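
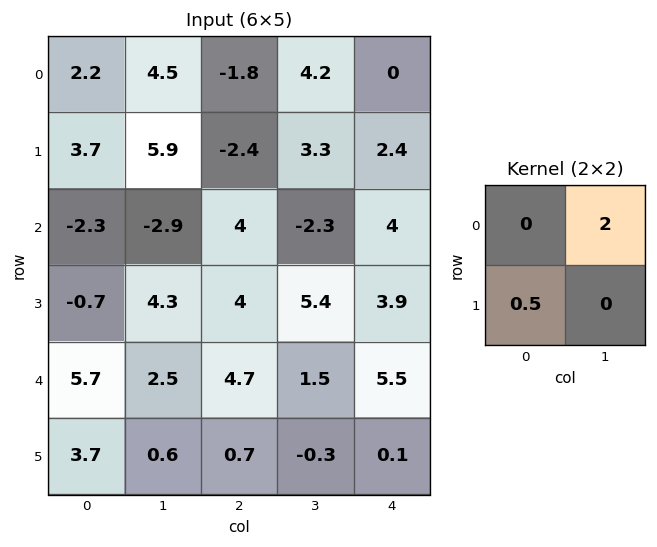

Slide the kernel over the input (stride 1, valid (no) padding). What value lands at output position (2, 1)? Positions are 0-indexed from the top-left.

The receptive field on the input at this output position is [-2.9 4 / 4.3 4]. Elementwise product with the kernel and sum: 4·2 + 4.3·0.5.

10.15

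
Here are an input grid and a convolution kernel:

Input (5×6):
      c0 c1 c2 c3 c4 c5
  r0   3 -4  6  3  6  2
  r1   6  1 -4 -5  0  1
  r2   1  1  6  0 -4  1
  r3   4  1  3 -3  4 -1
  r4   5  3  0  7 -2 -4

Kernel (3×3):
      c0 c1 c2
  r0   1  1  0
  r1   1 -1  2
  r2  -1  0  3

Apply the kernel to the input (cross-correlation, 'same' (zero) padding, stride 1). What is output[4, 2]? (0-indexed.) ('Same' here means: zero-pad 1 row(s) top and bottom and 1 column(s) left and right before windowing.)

The receptive field on the zero-padded input at this output position is [1 3 -3 / 3 0 7 / 0 0 0]. Elementwise product with the kernel and sum: 1·1 + 3·1 + 3·1 + 0·-1 + 7·2 + 0·-1 + 0·3.

21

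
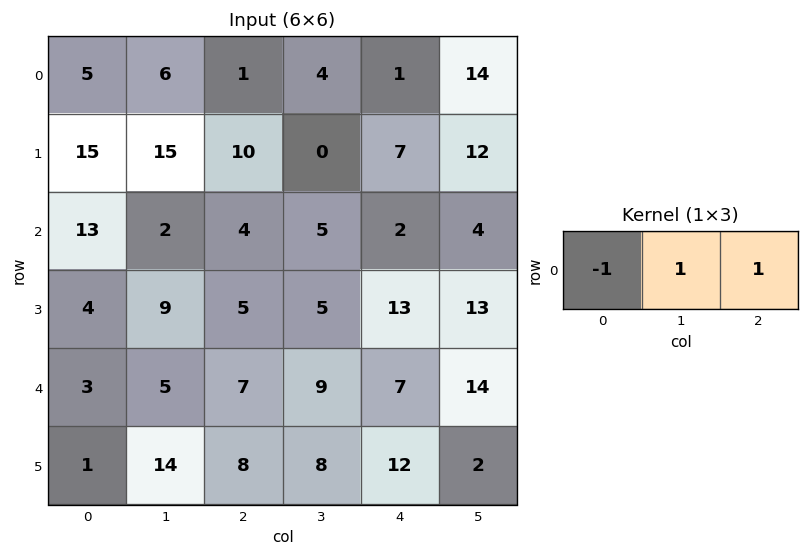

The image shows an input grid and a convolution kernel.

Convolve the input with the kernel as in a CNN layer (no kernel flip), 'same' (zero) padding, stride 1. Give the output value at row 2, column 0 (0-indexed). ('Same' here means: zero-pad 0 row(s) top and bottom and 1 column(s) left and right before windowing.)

15

The receptive field on the zero-padded input at this output position is [0 13 2]. Elementwise product with the kernel and sum: 0·-1 + 13·1 + 2·1.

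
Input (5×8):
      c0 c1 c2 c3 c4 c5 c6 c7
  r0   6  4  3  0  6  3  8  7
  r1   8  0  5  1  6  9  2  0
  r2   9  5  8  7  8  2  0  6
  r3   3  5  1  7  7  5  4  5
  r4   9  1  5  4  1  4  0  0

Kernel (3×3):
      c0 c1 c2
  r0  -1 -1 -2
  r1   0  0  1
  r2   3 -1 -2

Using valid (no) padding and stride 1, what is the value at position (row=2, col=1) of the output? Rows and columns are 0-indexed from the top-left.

The receptive field on the input at this output position is [5 8 7 / 5 1 7 / 1 5 4]. Elementwise product with the kernel and sum: 5·-1 + 8·-1 + 7·-2 + 7·1 + 1·3 + 5·-1 + 4·-2.

-30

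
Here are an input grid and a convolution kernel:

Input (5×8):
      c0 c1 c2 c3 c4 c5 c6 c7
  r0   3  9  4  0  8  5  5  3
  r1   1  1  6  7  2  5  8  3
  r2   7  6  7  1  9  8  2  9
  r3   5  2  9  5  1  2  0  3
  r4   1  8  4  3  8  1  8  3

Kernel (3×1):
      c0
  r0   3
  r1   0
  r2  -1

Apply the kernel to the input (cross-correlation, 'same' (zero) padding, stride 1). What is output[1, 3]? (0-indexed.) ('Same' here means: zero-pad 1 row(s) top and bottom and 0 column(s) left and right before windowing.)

-1

The receptive field on the zero-padded input at this output position is [0 / 7 / 1]. Elementwise product with the kernel and sum: 0·3 + 1·-1.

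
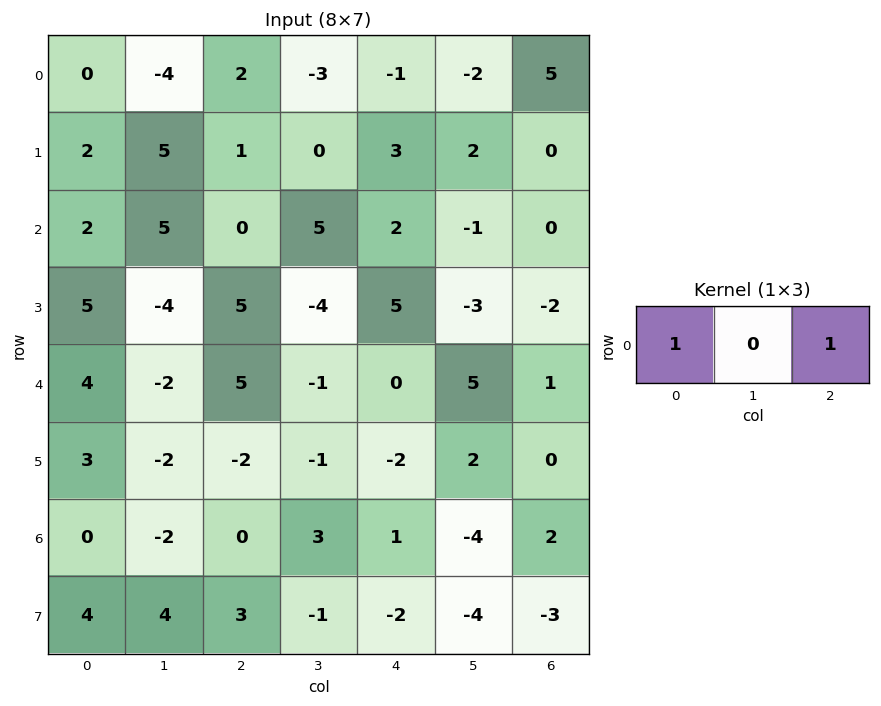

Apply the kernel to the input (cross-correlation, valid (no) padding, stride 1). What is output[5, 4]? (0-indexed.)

The receptive field on the input at this output position is [-2 2 0]. Elementwise product with the kernel and sum: -2·1 + 0·1.

-2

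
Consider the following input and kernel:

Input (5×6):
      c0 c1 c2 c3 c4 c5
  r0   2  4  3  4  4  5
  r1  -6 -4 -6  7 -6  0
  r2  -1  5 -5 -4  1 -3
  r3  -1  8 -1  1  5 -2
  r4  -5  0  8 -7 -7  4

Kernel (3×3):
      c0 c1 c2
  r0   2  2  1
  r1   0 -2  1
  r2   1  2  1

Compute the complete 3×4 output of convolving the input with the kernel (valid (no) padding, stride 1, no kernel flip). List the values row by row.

Output[0,0]: The receptive field on the input at this output position is [2 4 3 / -6 -4 -6 / -1 5 -5]. Elementwise product with the kernel and sum: 2·2 + 4·2 + 3·1 + -4·-2 + -6·1 + -1·1 + 5·2 + -5·1.

21 28 -14 28
-27 0 11 6
-11 8 -27 -38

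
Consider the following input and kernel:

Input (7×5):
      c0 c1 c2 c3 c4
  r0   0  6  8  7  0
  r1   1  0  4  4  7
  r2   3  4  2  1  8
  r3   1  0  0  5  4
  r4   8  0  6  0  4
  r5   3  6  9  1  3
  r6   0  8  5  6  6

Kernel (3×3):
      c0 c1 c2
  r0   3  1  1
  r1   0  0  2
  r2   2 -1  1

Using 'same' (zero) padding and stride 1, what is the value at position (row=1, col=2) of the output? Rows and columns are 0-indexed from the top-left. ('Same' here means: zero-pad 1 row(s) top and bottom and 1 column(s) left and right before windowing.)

48

The receptive field on the zero-padded input at this output position is [6 8 7 / 0 4 4 / 4 2 1]. Elementwise product with the kernel and sum: 6·3 + 8·1 + 7·1 + 4·2 + 4·2 + 2·-1 + 1·1.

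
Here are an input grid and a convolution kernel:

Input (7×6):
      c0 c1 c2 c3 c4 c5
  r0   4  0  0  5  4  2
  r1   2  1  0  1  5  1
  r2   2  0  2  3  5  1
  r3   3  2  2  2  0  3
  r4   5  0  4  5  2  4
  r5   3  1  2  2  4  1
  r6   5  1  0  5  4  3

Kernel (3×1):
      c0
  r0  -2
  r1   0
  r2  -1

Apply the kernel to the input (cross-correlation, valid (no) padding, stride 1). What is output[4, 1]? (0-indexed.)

The receptive field on the input at this output position is [0 / 1 / 1]. Elementwise product with the kernel and sum: 0·-2 + 1·-1.

-1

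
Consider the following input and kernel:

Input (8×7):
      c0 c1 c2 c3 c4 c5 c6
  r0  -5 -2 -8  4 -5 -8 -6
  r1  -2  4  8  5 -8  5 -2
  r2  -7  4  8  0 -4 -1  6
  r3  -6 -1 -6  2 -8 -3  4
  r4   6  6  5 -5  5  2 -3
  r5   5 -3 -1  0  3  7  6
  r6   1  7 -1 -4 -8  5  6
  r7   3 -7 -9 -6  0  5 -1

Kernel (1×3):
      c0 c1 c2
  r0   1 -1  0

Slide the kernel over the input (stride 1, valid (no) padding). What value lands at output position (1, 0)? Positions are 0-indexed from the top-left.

The receptive field on the input at this output position is [-2 4 8]. Elementwise product with the kernel and sum: -2·1 + 4·-1.

-6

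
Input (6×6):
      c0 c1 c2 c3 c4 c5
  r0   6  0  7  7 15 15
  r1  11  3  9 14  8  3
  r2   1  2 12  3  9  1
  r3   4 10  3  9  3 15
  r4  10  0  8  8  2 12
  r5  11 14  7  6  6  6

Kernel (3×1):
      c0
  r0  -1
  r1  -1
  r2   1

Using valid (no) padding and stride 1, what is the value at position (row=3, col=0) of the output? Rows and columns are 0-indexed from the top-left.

-3

The receptive field on the input at this output position is [4 / 10 / 11]. Elementwise product with the kernel and sum: 4·-1 + 10·-1 + 11·1.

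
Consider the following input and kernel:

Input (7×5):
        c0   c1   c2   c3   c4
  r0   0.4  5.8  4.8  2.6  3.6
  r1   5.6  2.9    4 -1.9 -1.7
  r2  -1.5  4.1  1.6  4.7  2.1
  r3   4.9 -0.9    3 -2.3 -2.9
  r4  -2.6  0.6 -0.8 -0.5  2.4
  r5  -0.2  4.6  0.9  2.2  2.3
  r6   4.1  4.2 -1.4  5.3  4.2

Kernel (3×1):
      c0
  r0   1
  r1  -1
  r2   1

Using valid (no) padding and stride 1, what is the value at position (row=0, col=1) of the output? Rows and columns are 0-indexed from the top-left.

The receptive field on the input at this output position is [5.8 / 2.9 / 4.1]. Elementwise product with the kernel and sum: 5.8·1 + 2.9·-1 + 4.1·1.

7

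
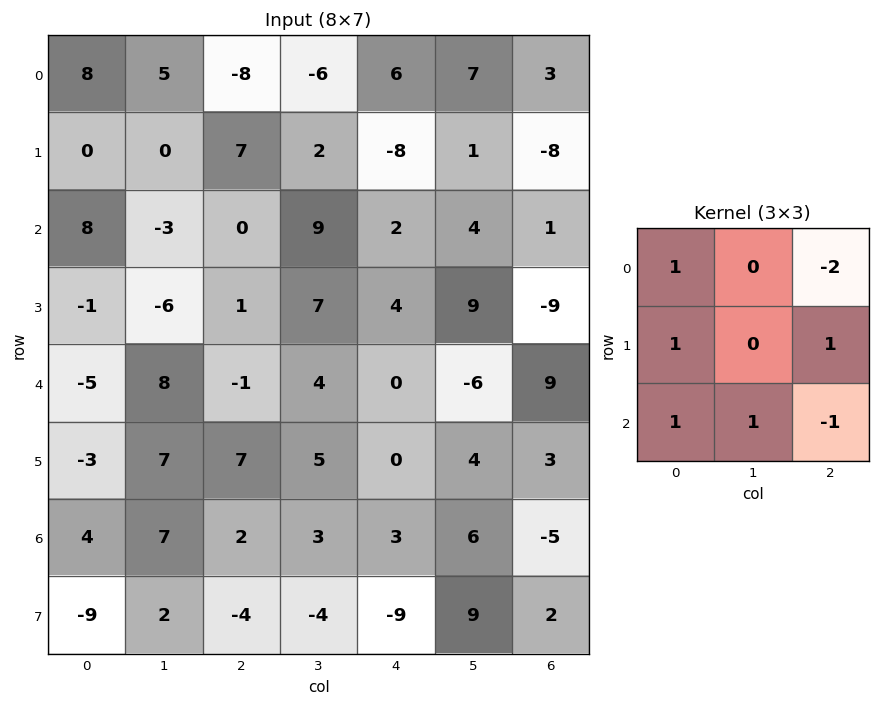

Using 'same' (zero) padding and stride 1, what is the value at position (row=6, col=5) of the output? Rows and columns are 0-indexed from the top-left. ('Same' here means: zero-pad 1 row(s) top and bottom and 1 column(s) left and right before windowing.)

-10

The receptive field on the zero-padded input at this output position is [0 4 3 / 3 6 -5 / -9 9 2]. Elementwise product with the kernel and sum: 0·1 + 3·-2 + 3·1 + -5·1 + -9·1 + 9·1 + 2·-1.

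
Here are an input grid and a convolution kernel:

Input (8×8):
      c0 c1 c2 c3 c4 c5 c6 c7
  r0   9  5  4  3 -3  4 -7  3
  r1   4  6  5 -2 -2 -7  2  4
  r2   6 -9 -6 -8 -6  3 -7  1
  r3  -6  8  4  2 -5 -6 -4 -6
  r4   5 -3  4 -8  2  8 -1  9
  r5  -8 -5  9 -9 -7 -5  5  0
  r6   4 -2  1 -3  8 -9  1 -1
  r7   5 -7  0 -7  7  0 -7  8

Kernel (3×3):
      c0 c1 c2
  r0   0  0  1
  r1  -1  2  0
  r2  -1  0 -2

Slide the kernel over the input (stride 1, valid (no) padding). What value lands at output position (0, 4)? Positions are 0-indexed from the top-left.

1

The receptive field on the input at this output position is [-3 4 -7 / -2 -7 2 / -6 3 -7]. Elementwise product with the kernel and sum: -7·1 + -2·-1 + -7·2 + -6·-1 + -7·-2.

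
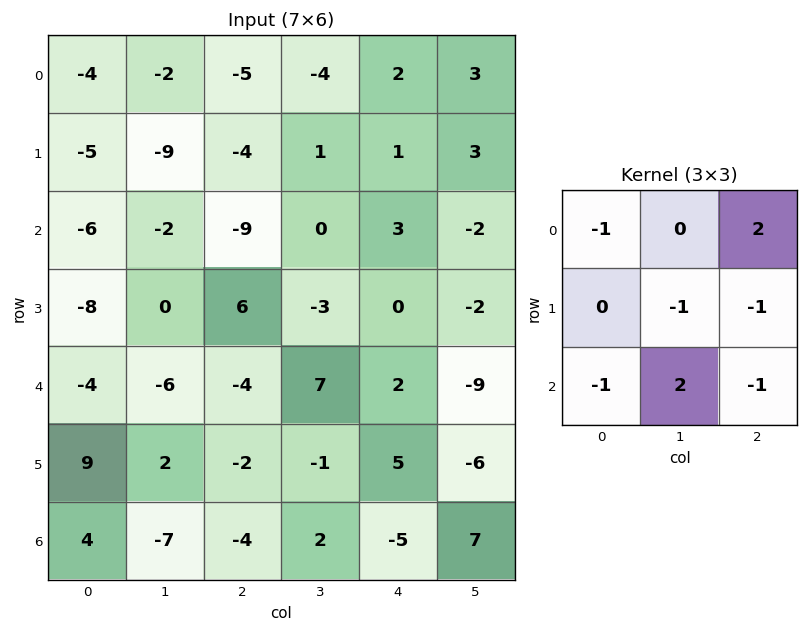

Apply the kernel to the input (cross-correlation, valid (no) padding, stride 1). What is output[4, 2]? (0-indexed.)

17

The receptive field on the input at this output position is [-4 7 2 / -2 -1 5 / -4 2 -5]. Elementwise product with the kernel and sum: -4·-1 + 2·2 + -1·-1 + 5·-1 + -4·-1 + 2·2 + -5·-1.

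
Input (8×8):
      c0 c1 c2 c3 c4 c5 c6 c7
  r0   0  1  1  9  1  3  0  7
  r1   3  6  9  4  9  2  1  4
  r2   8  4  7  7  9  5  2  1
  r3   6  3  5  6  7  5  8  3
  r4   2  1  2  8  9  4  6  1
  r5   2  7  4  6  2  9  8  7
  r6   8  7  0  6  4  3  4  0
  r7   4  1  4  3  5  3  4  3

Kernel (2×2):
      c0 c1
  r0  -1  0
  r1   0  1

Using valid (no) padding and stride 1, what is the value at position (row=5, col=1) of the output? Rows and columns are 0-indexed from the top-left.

The receptive field on the input at this output position is [7 4 / 7 0]. Elementwise product with the kernel and sum: 7·-1 + 0·1.

-7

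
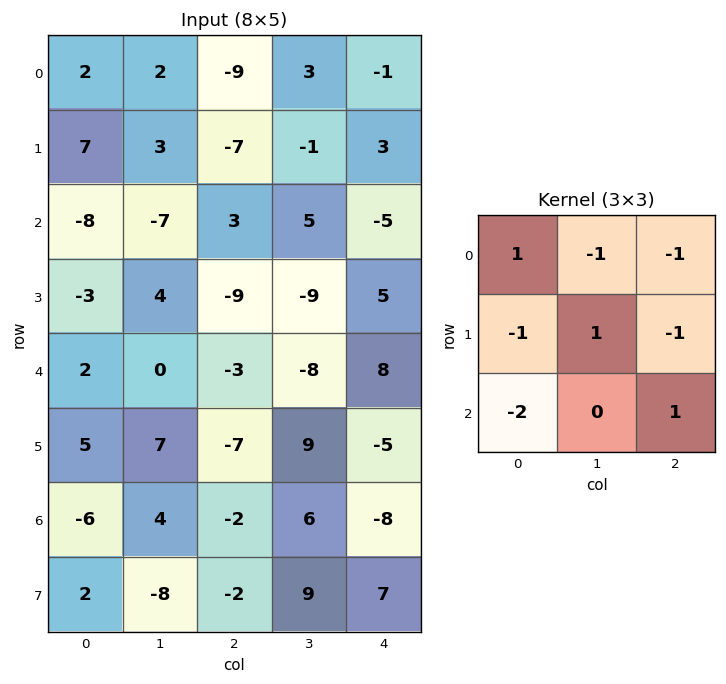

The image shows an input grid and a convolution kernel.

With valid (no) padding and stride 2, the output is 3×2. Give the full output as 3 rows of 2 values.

Output[0,0]: The receptive field on the input at this output position is [2 2 -9 / 7 3 -7 / -8 -7 3]. Elementwise product with the kernel and sum: 2·1 + 2·-1 + -9·-1 + 7·-1 + 3·1 + -7·-1 + -8·-2 + 3·1.

31 -19
5 12
24 14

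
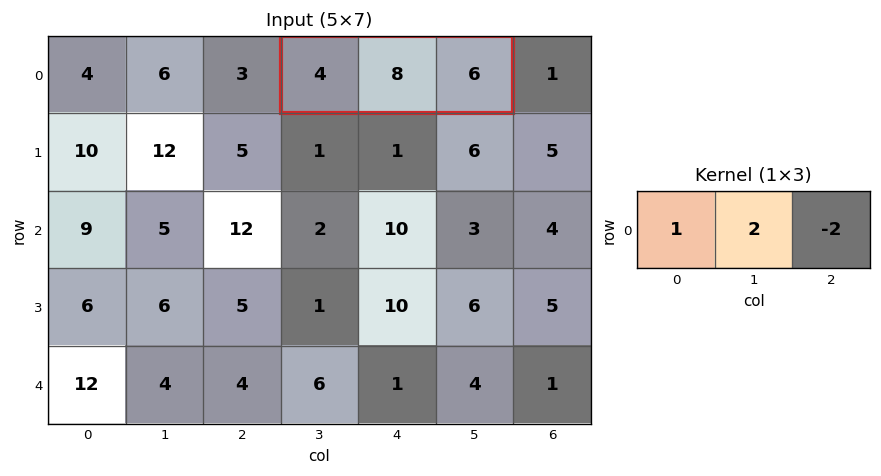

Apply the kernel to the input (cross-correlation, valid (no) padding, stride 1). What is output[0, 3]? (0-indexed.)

8

The receptive field on the input at this output position is [4 8 6]. Elementwise product with the kernel and sum: 4·1 + 8·2 + 6·-2.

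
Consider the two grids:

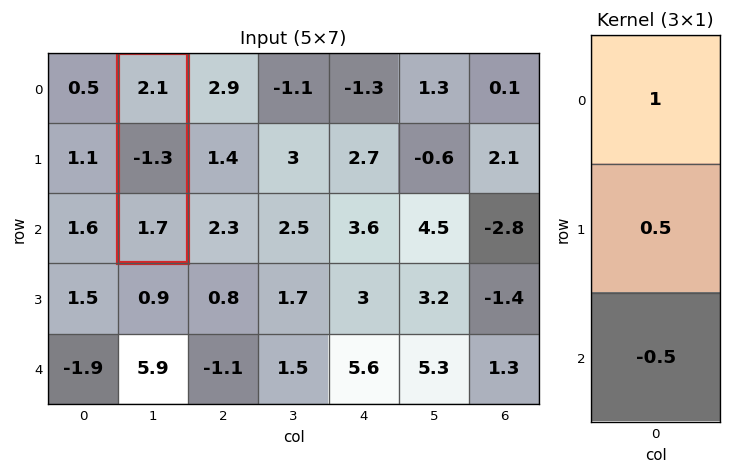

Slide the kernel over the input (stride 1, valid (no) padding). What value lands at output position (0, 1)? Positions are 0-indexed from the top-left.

0.6

The receptive field on the input at this output position is [2.1 / -1.3 / 1.7]. Elementwise product with the kernel and sum: 2.1·1 + -1.3·0.5 + 1.7·-0.5.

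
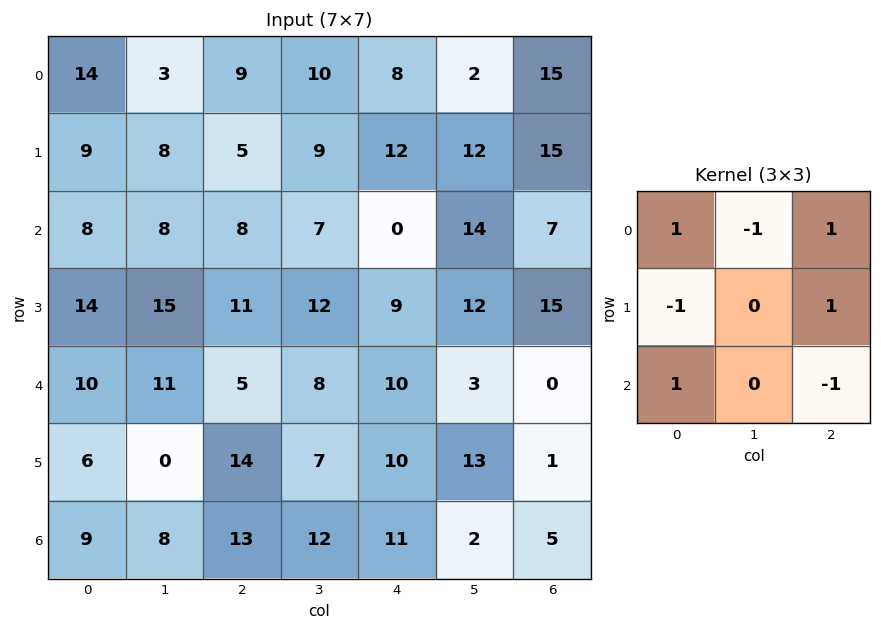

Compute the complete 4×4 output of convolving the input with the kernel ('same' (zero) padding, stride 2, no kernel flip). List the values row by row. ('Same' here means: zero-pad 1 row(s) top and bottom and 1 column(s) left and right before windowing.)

Output[0,0]: The receptive field on the zero-padded input at this output position is [0 0 0 / 0 14 3 / 0 9 8]. Elementwise product with the kernel and sum: 0·1 + 0·-1 + 0·1 + 0·-1 + 3·1 + 0·1 + 8·-1.

-5 6 -11 10
-8 14 16 -5
12 6 4 7
2 -3 0 10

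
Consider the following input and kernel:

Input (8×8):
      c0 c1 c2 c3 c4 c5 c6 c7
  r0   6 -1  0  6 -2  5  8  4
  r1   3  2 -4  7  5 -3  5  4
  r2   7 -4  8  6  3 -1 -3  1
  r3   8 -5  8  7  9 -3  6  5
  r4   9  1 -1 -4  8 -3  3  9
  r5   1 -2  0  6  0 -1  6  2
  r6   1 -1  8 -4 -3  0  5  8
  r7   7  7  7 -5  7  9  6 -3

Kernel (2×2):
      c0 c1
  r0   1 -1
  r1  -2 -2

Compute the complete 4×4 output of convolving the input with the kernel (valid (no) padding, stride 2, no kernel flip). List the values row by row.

Output[0,0]: The receptive field on the input at this output position is [6 -1 / 3 2]. Elementwise product with the kernel and sum: 6·1 + -1·-1 + 3·-2 + 2·-2.

-3 -12 -11 -14
5 -28 -8 -26
10 -9 13 -22
-26 8 -35 -9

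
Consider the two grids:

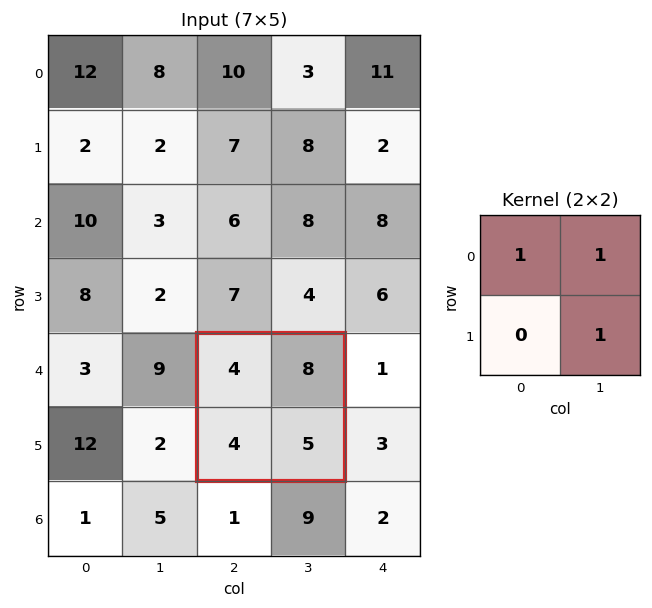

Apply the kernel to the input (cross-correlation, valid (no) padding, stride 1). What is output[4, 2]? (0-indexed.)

The receptive field on the input at this output position is [4 8 / 4 5]. Elementwise product with the kernel and sum: 4·1 + 8·1 + 5·1.

17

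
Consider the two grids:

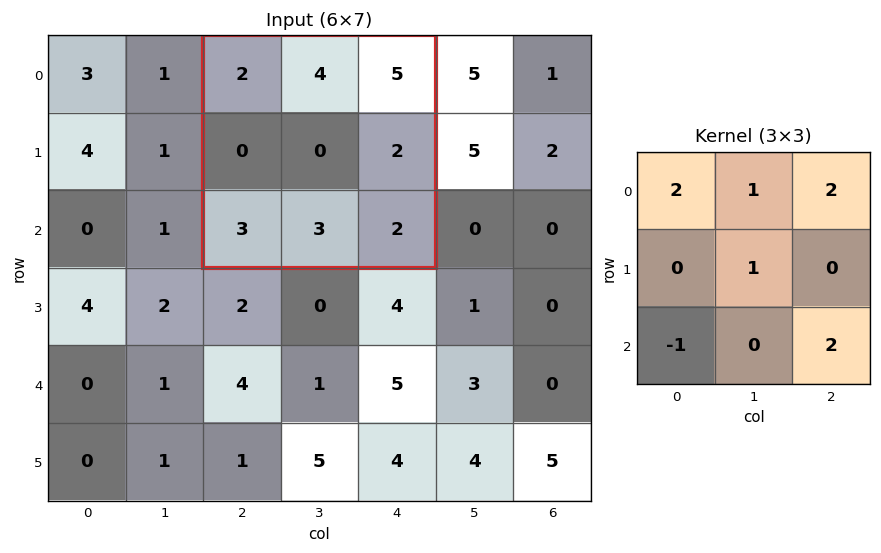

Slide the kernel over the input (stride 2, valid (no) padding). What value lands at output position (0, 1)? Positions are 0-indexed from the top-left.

The receptive field on the input at this output position is [2 4 5 / 0 0 2 / 3 3 2]. Elementwise product with the kernel and sum: 2·2 + 4·1 + 5·2 + 0·1 + 3·-1 + 2·2.

19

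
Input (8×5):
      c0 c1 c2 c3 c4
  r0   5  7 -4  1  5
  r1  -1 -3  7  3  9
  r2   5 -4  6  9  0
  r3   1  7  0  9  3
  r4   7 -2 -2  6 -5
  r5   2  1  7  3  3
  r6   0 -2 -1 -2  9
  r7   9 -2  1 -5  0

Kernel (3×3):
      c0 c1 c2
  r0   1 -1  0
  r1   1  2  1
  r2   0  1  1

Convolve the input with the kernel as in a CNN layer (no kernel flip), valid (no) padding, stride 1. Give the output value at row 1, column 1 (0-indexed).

16

The receptive field on the input at this output position is [-3 7 3 / -4 6 9 / 7 0 9]. Elementwise product with the kernel and sum: -3·1 + 7·-1 + -4·1 + 6·2 + 9·1 + 0·1 + 9·1.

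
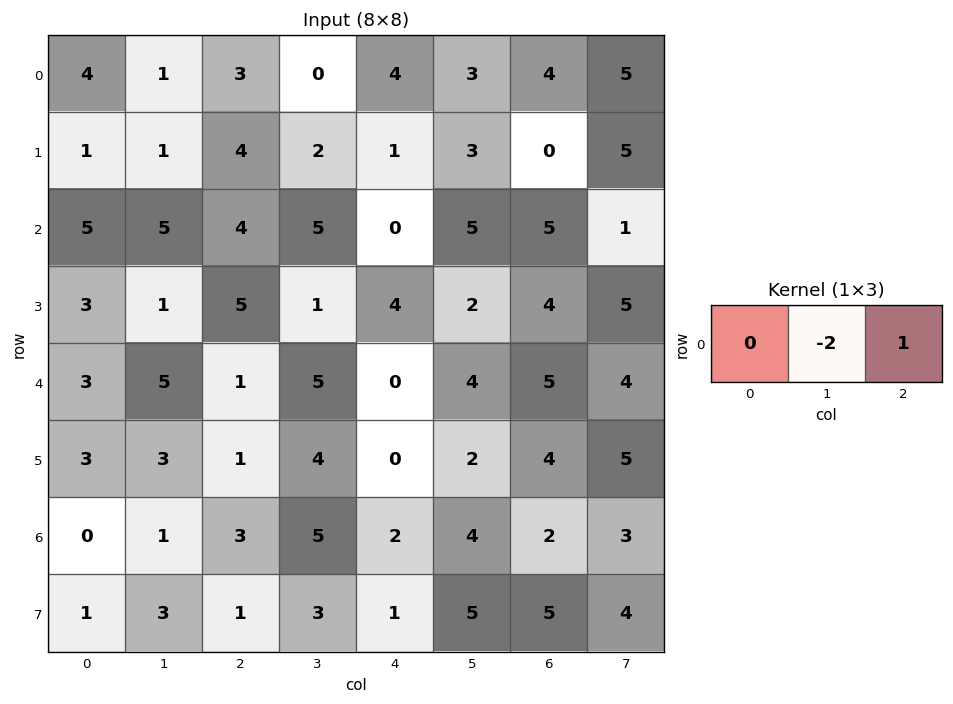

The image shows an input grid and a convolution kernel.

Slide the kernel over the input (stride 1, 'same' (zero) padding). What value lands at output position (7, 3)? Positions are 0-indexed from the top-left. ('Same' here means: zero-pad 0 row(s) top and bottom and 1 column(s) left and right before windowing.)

The receptive field on the zero-padded input at this output position is [1 3 1]. Elementwise product with the kernel and sum: 3·-2 + 1·1.

-5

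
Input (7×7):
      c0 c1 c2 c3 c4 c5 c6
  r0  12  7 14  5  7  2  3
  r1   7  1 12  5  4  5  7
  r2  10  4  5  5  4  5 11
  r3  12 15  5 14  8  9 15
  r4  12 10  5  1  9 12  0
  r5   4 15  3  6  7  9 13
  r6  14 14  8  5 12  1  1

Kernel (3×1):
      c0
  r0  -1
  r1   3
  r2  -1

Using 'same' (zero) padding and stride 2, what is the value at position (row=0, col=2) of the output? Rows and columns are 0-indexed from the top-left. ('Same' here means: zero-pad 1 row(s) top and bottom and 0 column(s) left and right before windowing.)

The receptive field on the zero-padded input at this output position is [0 / 7 / 4]. Elementwise product with the kernel and sum: 0·-1 + 7·3 + 4·-1.

17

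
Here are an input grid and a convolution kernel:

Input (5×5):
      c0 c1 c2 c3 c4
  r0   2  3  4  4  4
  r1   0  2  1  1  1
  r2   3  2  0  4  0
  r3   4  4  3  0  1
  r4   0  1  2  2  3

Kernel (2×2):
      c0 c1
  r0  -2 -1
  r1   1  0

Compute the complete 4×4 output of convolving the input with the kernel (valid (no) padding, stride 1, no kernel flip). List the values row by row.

-7 -8 -11 -11
1 -3 -3 1
-4 0 -1 -8
-12 -10 -4 1

Output[0,0]: The receptive field on the input at this output position is [2 3 / 0 2]. Elementwise product with the kernel and sum: 2·-2 + 3·-1 + 0·1.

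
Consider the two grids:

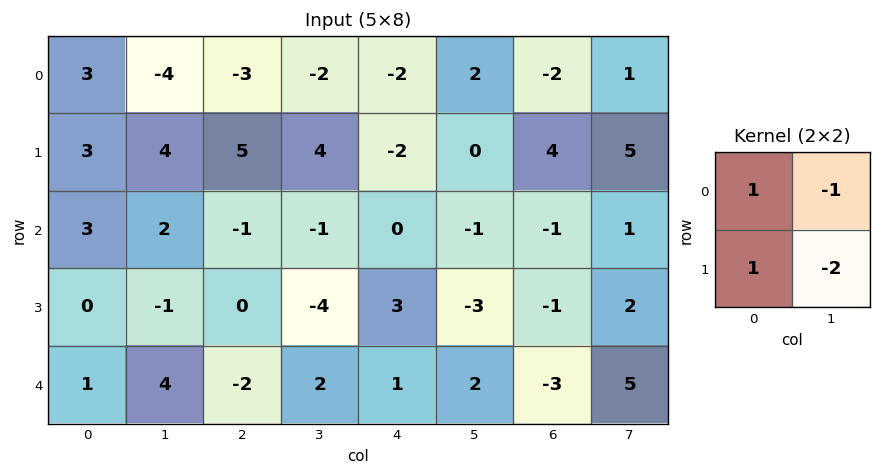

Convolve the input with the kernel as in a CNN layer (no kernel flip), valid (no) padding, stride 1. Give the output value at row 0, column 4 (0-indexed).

-6

The receptive field on the input at this output position is [-2 2 / -2 0]. Elementwise product with the kernel and sum: -2·1 + 2·-1 + -2·1 + 0·-2.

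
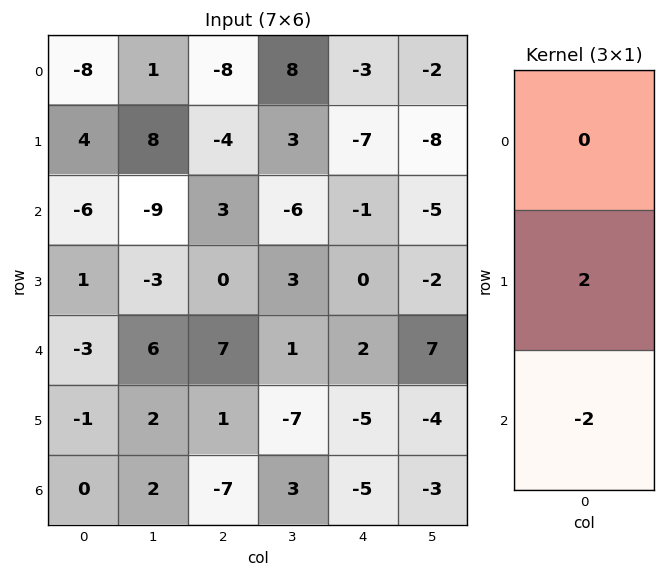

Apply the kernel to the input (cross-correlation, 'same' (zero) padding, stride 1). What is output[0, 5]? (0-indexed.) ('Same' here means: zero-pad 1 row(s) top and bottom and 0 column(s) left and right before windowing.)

12

The receptive field on the zero-padded input at this output position is [0 / -2 / -8]. Elementwise product with the kernel and sum: -2·2 + -8·-2.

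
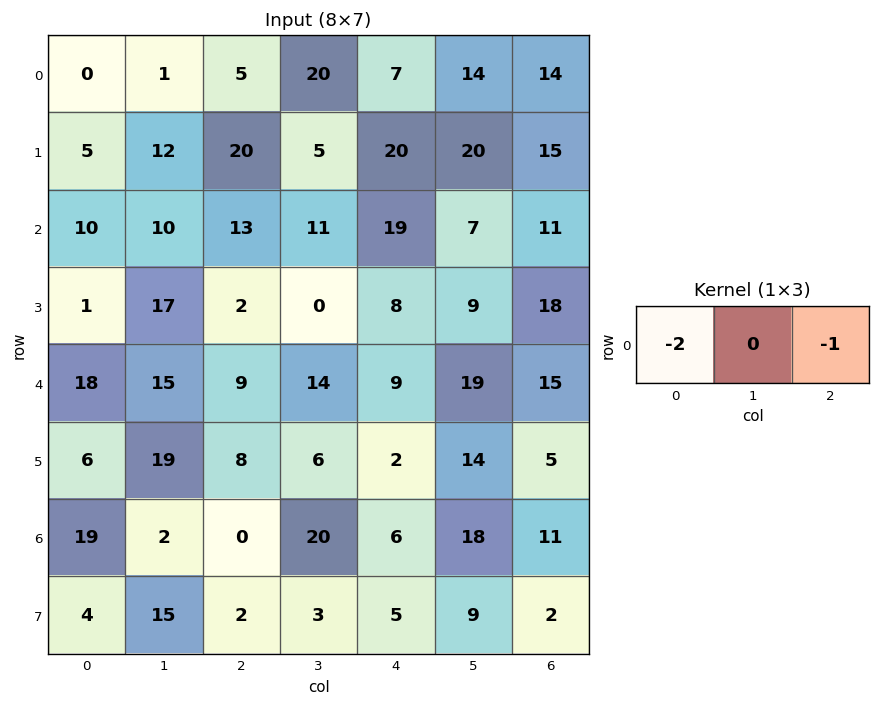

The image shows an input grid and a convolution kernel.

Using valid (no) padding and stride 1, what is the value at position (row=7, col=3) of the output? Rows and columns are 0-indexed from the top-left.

-15

The receptive field on the input at this output position is [3 5 9]. Elementwise product with the kernel and sum: 3·-2 + 9·-1.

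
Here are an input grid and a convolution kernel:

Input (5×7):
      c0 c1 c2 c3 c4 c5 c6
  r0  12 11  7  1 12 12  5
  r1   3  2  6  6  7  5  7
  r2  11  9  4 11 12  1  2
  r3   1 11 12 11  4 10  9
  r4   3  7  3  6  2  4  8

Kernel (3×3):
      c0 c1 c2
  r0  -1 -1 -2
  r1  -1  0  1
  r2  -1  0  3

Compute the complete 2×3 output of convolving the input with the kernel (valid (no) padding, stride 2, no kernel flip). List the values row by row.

-33 1 -40
-11 -44 10

Output[0,0]: The receptive field on the input at this output position is [12 11 7 / 3 2 6 / 11 9 4]. Elementwise product with the kernel and sum: 12·-1 + 11·-1 + 7·-2 + 3·-1 + 6·1 + 11·-1 + 4·3.
Output[0,1]: The receptive field on the input at this output position is [7 1 12 / 6 6 7 / 4 11 12]. Elementwise product with the kernel and sum: 7·-1 + 1·-1 + 12·-2 + 6·-1 + 7·1 + 4·-1 + 12·3.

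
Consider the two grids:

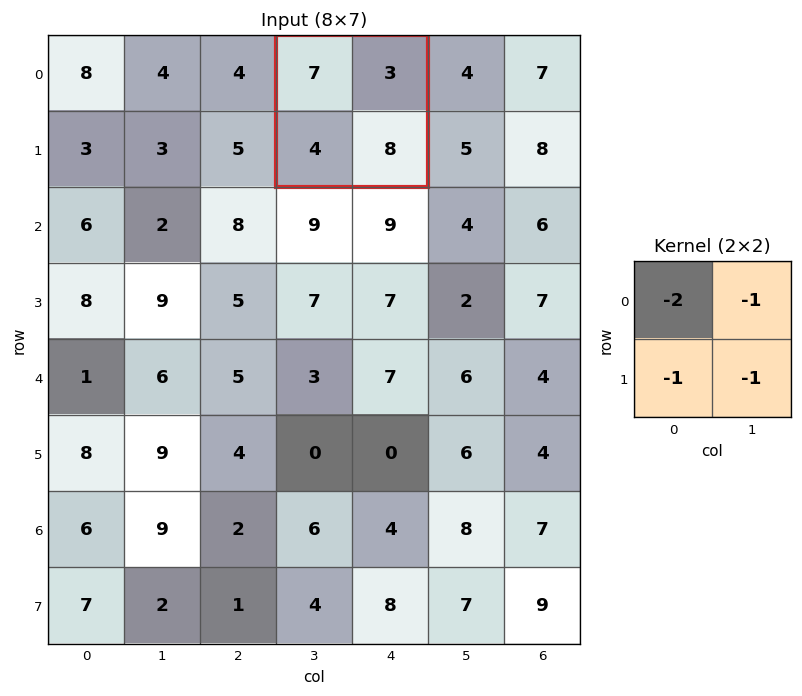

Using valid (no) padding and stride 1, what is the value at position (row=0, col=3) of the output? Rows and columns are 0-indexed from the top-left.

The receptive field on the input at this output position is [7 3 / 4 8]. Elementwise product with the kernel and sum: 7·-2 + 3·-1 + 4·-1 + 8·-1.

-29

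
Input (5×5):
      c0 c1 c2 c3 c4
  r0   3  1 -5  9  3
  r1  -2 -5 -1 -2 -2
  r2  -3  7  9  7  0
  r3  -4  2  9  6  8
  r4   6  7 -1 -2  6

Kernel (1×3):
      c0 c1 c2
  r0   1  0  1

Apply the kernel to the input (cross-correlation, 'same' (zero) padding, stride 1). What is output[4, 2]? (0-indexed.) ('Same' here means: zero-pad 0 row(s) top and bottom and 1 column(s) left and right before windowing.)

5

The receptive field on the zero-padded input at this output position is [7 -1 -2]. Elementwise product with the kernel and sum: 7·1 + -2·1.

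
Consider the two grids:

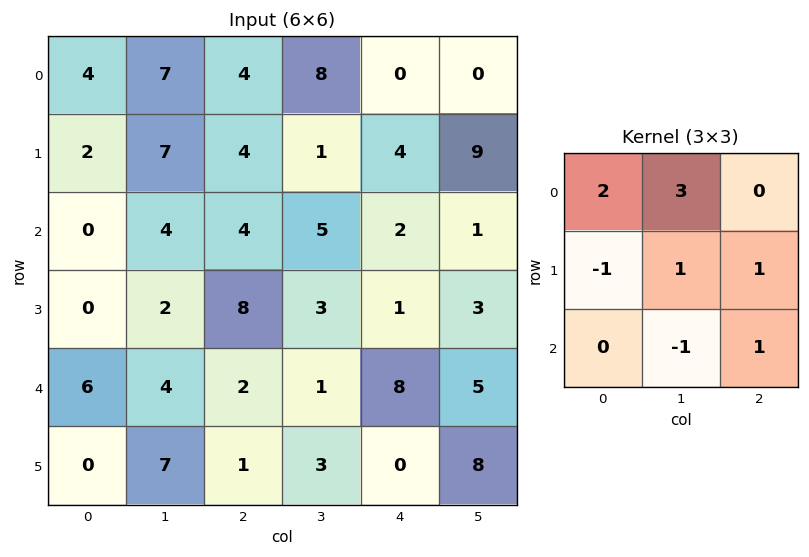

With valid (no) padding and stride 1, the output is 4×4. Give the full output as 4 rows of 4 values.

Output[0,0]: The receptive field on the input at this output position is [4 7 4 / 2 7 4 / 0 4 4]. Elementwise product with the kernel and sum: 4·2 + 7·3 + 2·-1 + 7·1 + 4·1 + 4·-1 + 4·1.
Output[0,1]: The receptive field on the input at this output position is [7 4 8 / 7 4 1 / 4 4 5]. Elementwise product with the kernel and sum: 7·2 + 4·3 + 7·-1 + 4·1 + 1·1 + 4·-1 + 5·1.

38 25 30 27
39 26 12 14
20 28 26 14
0 29 29 29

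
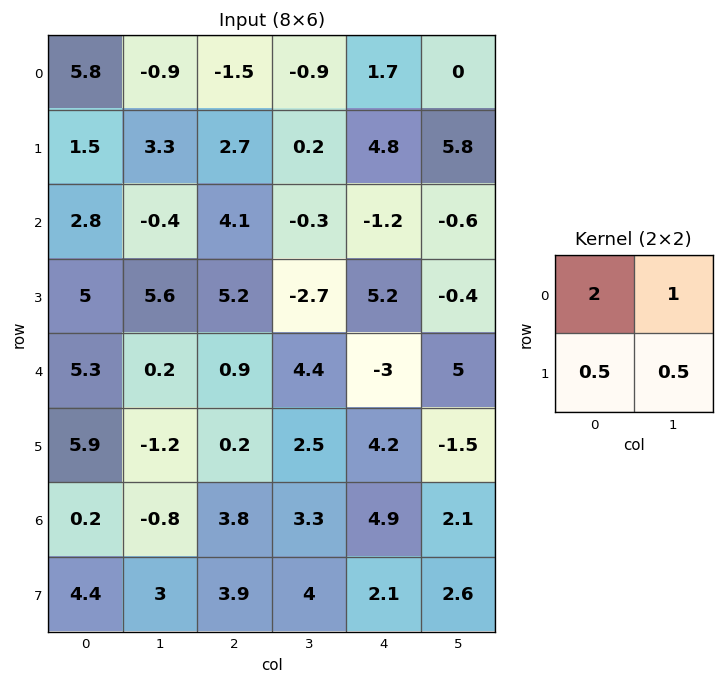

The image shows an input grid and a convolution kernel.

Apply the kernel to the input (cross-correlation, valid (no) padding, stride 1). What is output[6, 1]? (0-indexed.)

The receptive field on the input at this output position is [-0.8 3.8 / 3 3.9]. Elementwise product with the kernel and sum: -0.8·2 + 3.8·1 + 3·0.5 + 3.9·0.5.

5.65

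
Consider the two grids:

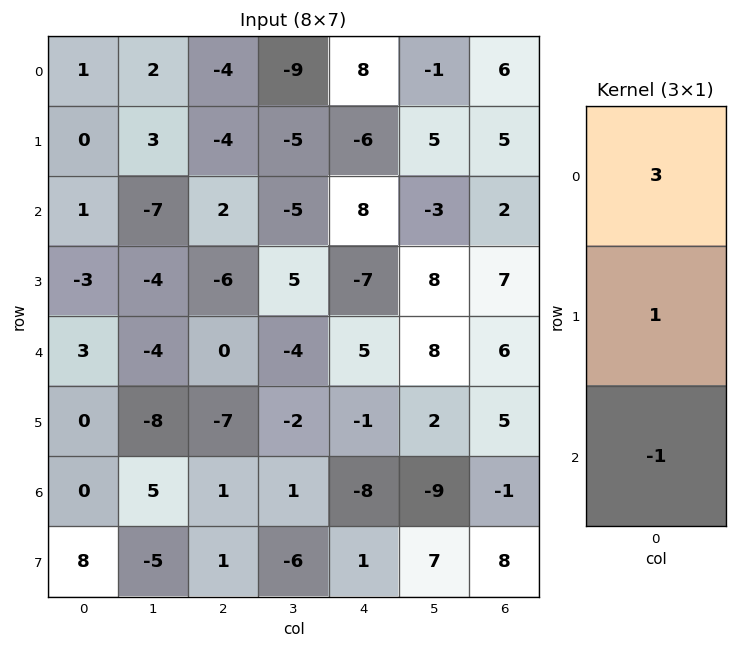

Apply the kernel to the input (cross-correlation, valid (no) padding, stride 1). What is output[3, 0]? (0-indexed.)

The receptive field on the input at this output position is [-3 / 3 / 0]. Elementwise product with the kernel and sum: -3·3 + 3·1 + 0·-1.

-6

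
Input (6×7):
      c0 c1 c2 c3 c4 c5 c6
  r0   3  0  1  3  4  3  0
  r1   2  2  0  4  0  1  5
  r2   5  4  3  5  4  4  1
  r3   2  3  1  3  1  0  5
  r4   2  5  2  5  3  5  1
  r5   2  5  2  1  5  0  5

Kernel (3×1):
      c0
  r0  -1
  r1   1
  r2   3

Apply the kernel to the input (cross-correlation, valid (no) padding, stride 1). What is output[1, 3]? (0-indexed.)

10

The receptive field on the input at this output position is [4 / 5 / 3]. Elementwise product with the kernel and sum: 4·-1 + 5·1 + 3·3.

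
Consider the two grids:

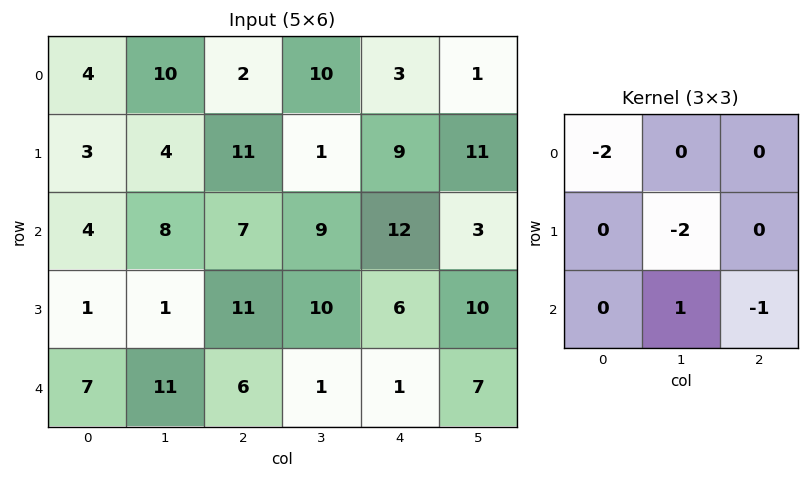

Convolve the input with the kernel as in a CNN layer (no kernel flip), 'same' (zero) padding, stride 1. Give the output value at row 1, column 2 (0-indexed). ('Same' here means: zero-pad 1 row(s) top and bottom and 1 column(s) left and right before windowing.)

The receptive field on the zero-padded input at this output position is [10 2 10 / 4 11 1 / 8 7 9]. Elementwise product with the kernel and sum: 10·-2 + 11·-2 + 7·1 + 9·-1.

-44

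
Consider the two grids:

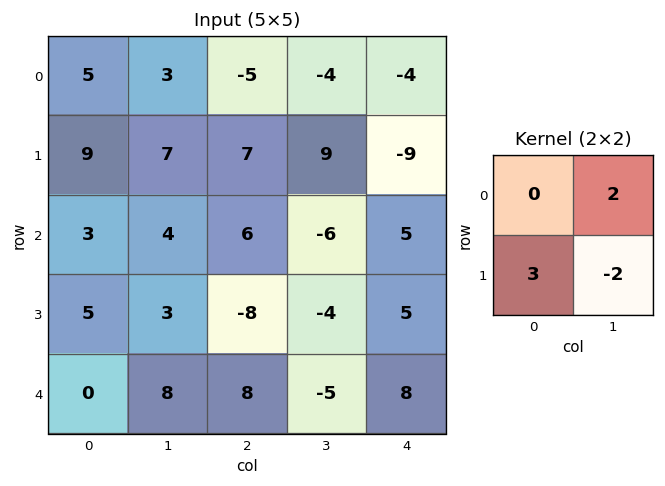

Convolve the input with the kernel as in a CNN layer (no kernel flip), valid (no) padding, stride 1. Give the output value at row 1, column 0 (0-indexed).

15

The receptive field on the input at this output position is [9 7 / 3 4]. Elementwise product with the kernel and sum: 7·2 + 3·3 + 4·-2.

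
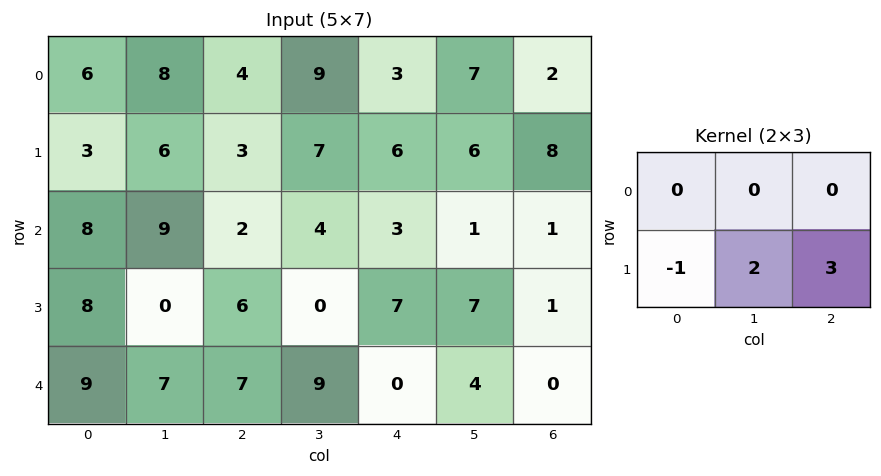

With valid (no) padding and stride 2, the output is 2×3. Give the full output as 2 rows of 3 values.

18 29 30
10 15 10

Output[0,0]: The receptive field on the input at this output position is [6 8 4 / 3 6 3]. Elementwise product with the kernel and sum: 3·-1 + 6·2 + 3·3.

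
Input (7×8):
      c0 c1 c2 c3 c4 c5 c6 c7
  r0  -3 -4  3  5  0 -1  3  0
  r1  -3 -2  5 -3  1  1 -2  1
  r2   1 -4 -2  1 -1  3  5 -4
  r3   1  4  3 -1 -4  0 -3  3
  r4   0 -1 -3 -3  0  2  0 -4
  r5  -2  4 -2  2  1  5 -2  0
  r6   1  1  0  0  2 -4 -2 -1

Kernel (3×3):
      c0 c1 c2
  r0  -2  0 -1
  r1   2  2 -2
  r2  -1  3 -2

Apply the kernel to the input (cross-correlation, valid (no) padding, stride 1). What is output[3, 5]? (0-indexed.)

-2

The receptive field on the input at this output position is [0 -3 3 / 2 0 -4 / 5 -2 0]. Elementwise product with the kernel and sum: 0·-2 + 3·-1 + 2·2 + 0·2 + -4·-2 + 5·-1 + -2·3 + 0·-2.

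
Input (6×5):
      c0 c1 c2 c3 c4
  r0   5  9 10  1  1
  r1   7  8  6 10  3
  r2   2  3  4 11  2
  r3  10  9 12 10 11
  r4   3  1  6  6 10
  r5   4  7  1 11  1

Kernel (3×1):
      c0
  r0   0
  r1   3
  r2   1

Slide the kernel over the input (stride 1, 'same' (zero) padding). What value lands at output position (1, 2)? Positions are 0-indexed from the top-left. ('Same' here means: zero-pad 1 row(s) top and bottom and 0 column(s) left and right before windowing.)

22

The receptive field on the zero-padded input at this output position is [10 / 6 / 4]. Elementwise product with the kernel and sum: 6·3 + 4·1.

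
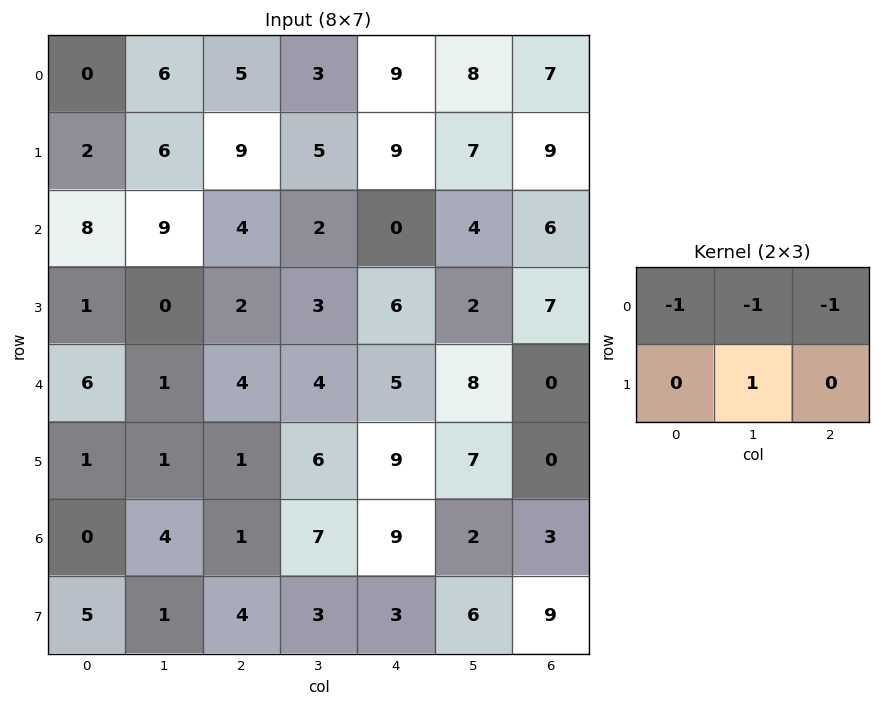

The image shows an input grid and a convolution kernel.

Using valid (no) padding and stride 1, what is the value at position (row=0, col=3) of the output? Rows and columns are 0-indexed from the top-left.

-11

The receptive field on the input at this output position is [3 9 8 / 5 9 7]. Elementwise product with the kernel and sum: 3·-1 + 9·-1 + 8·-1 + 9·1.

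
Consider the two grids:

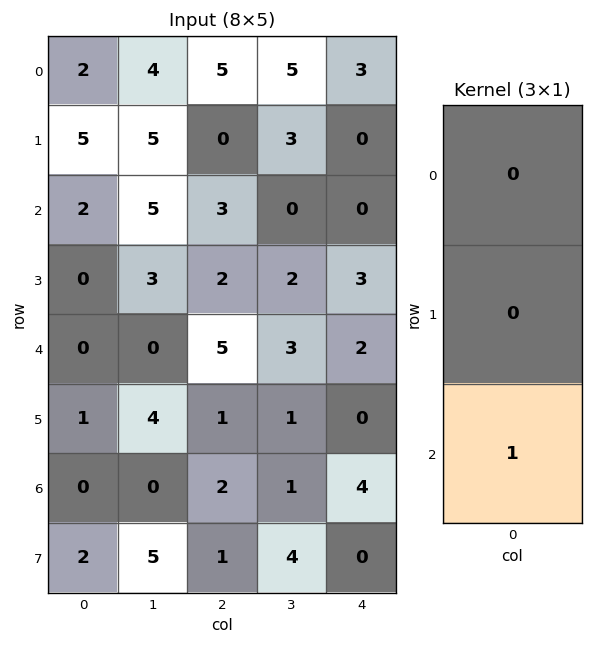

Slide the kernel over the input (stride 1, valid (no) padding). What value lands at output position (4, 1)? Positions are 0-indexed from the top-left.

0

The receptive field on the input at this output position is [0 / 4 / 0]. Elementwise product with the kernel and sum: 0·1.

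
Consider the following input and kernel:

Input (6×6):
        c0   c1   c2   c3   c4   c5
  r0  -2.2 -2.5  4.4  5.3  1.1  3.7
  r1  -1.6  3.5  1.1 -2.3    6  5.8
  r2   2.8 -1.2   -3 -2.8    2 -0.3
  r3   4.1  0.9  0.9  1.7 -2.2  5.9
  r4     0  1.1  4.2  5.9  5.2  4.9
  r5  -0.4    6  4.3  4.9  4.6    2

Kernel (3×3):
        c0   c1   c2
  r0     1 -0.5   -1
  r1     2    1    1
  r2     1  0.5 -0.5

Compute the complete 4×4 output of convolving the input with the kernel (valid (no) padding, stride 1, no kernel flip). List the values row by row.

-0.25 -5.5 1.15 6.6
1.05 -2.45 -7.7 -17.35
14.85 7.75 2.25 9.65
8.5 16.75 26.2 25

Output[0,0]: The receptive field on the input at this output position is [-2.2 -2.5 4.4 / -1.6 3.5 1.1 / 2.8 -1.2 -3]. Elementwise product with the kernel and sum: -2.2·1 + -2.5·-0.5 + 4.4·-1 + -1.6·2 + 3.5·1 + 1.1·1 + 2.8·1 + -1.2·0.5 + -3·-0.5.
Output[0,1]: The receptive field on the input at this output position is [-2.5 4.4 5.3 / 3.5 1.1 -2.3 / -1.2 -3 -2.8]. Elementwise product with the kernel and sum: -2.5·1 + 4.4·-0.5 + 5.3·-1 + 3.5·2 + 1.1·1 + -2.3·1 + -1.2·1 + -3·0.5 + -2.8·-0.5.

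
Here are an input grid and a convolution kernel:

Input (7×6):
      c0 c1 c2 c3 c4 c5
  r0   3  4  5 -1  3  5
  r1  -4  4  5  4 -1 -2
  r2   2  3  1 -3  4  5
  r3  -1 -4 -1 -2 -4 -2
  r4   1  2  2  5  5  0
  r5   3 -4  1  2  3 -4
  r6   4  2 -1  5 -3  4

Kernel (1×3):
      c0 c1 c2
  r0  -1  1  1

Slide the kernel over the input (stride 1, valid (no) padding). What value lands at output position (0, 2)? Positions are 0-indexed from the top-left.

-3

The receptive field on the input at this output position is [5 -1 3]. Elementwise product with the kernel and sum: 5·-1 + -1·1 + 3·1.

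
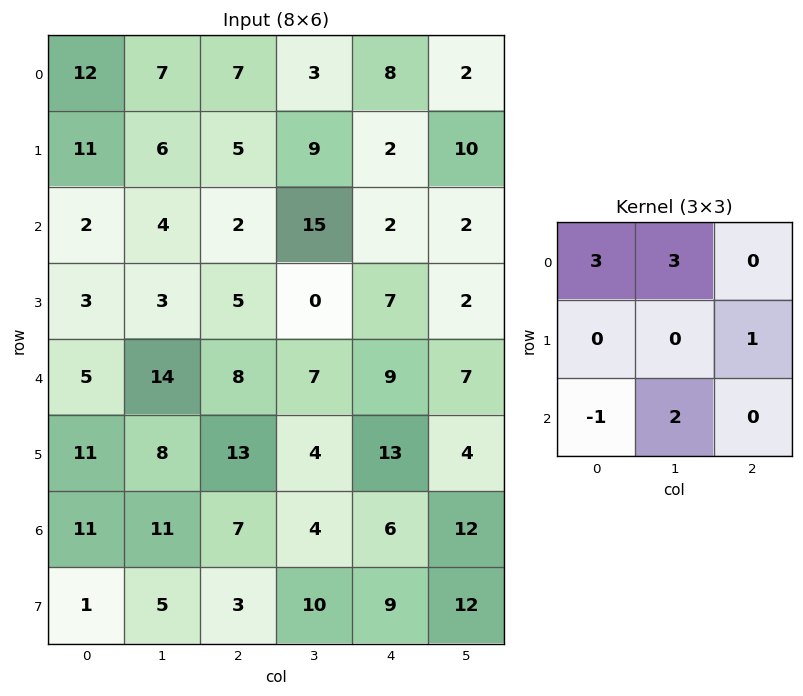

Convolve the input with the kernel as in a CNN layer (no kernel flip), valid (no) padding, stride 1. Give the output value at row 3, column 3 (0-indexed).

50

The receptive field on the input at this output position is [0 7 2 / 7 9 7 / 4 13 4]. Elementwise product with the kernel and sum: 0·3 + 7·3 + 7·1 + 4·-1 + 13·2.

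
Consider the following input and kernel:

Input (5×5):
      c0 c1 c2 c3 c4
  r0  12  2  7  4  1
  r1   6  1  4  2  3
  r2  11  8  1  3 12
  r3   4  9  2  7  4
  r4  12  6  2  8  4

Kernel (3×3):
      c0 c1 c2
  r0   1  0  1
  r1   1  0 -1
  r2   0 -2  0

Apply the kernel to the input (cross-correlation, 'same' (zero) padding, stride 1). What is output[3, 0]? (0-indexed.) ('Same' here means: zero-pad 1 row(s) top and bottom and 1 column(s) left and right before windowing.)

-25

The receptive field on the zero-padded input at this output position is [0 11 8 / 0 4 9 / 0 12 6]. Elementwise product with the kernel and sum: 0·1 + 8·1 + 0·1 + 9·-1 + 12·-2.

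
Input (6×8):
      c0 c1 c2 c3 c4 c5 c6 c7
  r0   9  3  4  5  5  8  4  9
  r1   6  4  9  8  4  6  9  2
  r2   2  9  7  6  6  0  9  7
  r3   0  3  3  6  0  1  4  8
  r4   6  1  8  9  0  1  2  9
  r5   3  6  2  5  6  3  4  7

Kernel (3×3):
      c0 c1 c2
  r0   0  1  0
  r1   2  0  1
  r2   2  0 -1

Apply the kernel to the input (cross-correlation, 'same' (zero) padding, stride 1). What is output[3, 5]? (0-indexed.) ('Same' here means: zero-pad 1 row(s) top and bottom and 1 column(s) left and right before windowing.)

2

The receptive field on the zero-padded input at this output position is [6 0 9 / 0 1 4 / 0 1 2]. Elementwise product with the kernel and sum: 0·1 + 0·2 + 4·1 + 0·2 + 2·-1.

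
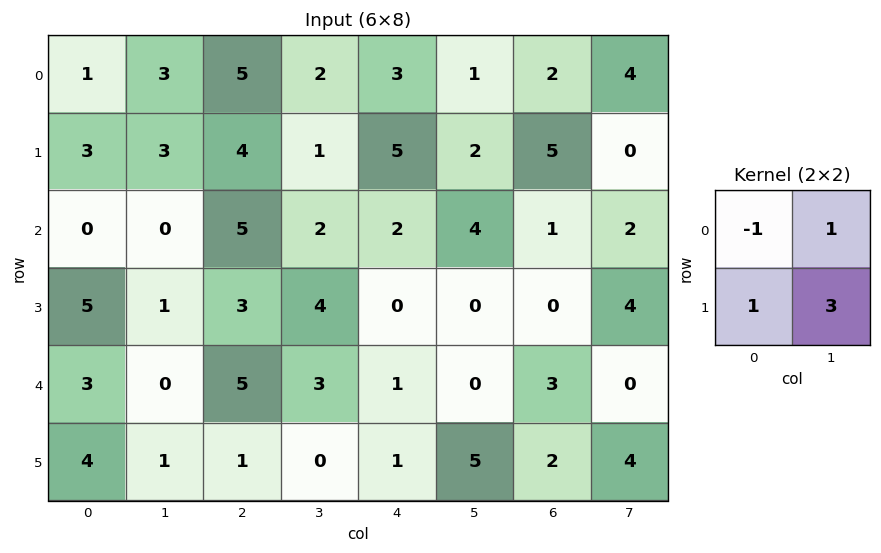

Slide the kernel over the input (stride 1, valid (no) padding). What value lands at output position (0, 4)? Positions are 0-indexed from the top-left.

The receptive field on the input at this output position is [3 1 / 5 2]. Elementwise product with the kernel and sum: 3·-1 + 1·1 + 5·1 + 2·3.

9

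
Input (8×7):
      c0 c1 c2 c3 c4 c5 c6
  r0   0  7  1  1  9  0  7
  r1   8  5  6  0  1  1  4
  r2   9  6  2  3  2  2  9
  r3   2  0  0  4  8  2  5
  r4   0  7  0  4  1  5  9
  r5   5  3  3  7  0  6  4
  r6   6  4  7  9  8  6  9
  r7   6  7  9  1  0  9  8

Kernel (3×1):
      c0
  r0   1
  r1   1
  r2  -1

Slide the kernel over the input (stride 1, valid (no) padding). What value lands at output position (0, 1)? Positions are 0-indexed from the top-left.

6

The receptive field on the input at this output position is [7 / 5 / 6]. Elementwise product with the kernel and sum: 7·1 + 5·1 + 6·-1.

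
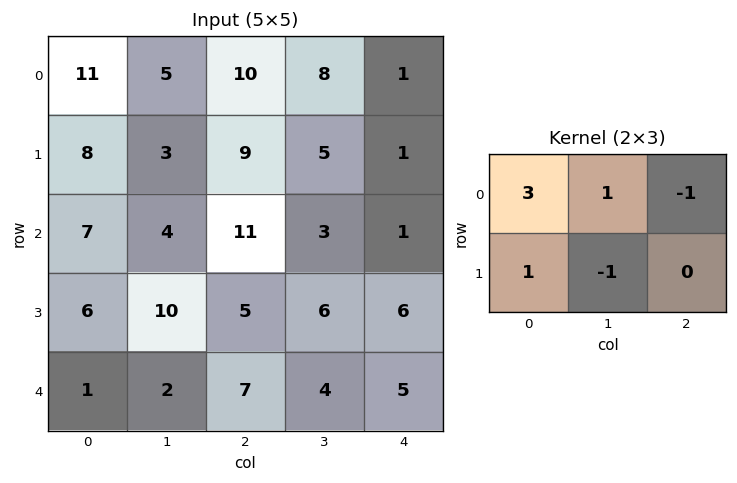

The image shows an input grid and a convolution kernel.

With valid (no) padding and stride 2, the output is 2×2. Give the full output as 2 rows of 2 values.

33 41
10 34

Output[0,0]: The receptive field on the input at this output position is [11 5 10 / 8 3 9]. Elementwise product with the kernel and sum: 11·3 + 5·1 + 10·-1 + 8·1 + 3·-1.
Output[0,1]: The receptive field on the input at this output position is [10 8 1 / 9 5 1]. Elementwise product with the kernel and sum: 10·3 + 8·1 + 1·-1 + 9·1 + 5·-1.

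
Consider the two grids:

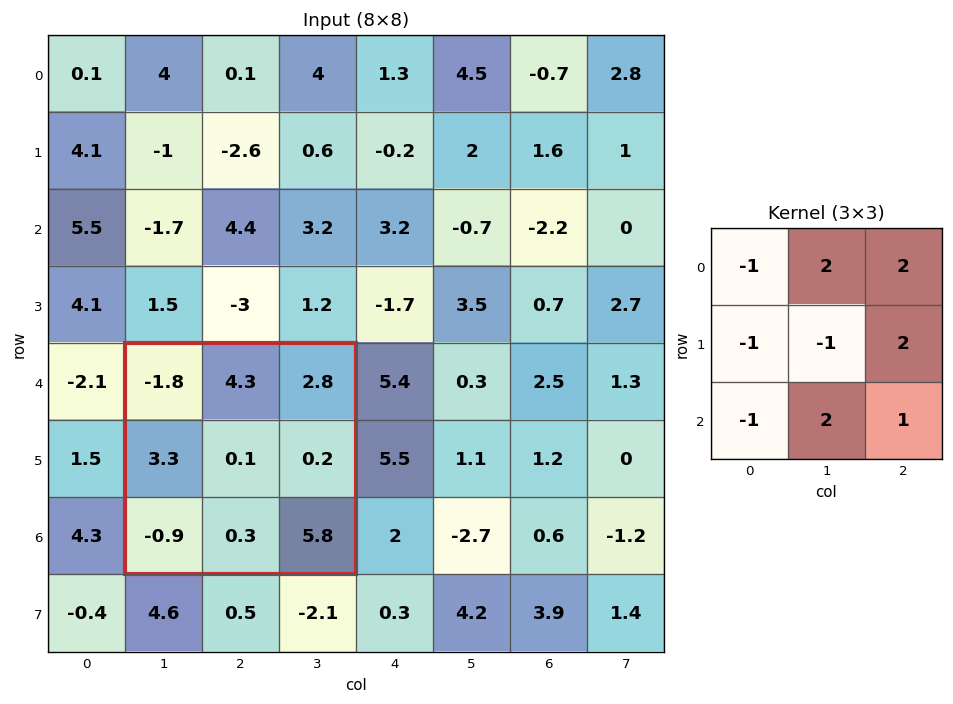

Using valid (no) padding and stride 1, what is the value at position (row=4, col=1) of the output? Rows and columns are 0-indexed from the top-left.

The receptive field on the input at this output position is [-1.8 4.3 2.8 / 3.3 0.1 0.2 / -0.9 0.3 5.8]. Elementwise product with the kernel and sum: -1.8·-1 + 4.3·2 + 2.8·2 + 3.3·-1 + 0.1·-1 + 0.2·2 + -0.9·-1 + 0.3·2 + 5.8·1.

20.3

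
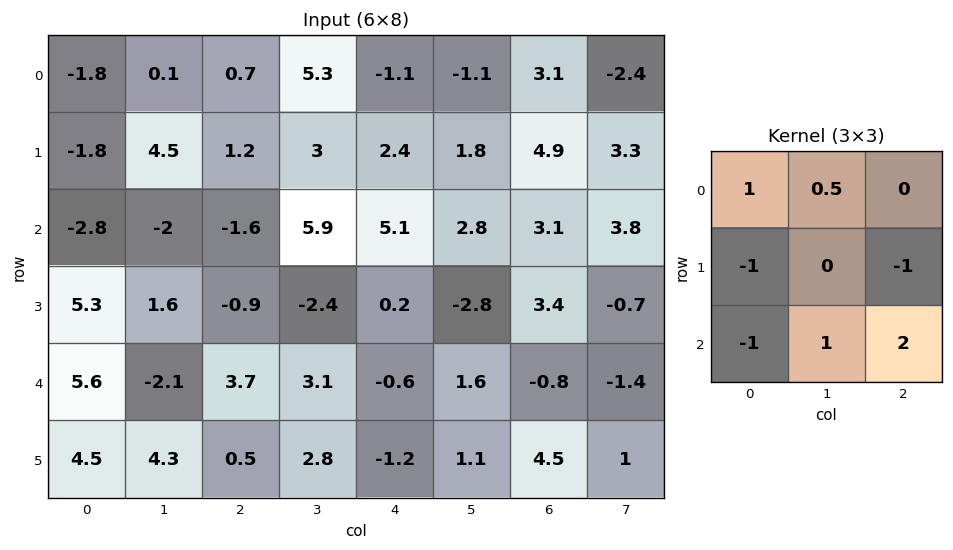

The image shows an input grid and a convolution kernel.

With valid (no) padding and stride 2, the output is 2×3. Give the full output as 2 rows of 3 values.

-3.55 17.45 -5.05
-8.5 0.25 3.5

Output[0,0]: The receptive field on the input at this output position is [-1.8 0.1 0.7 / -1.8 4.5 1.2 / -2.8 -2 -1.6]. Elementwise product with the kernel and sum: -1.8·1 + 0.1·0.5 + -1.8·-1 + 1.2·-1 + -2.8·-1 + -2·1 + -1.6·2.
Output[0,1]: The receptive field on the input at this output position is [0.7 5.3 -1.1 / 1.2 3 2.4 / -1.6 5.9 5.1]. Elementwise product with the kernel and sum: 0.7·1 + 5.3·0.5 + 1.2·-1 + 2.4·-1 + -1.6·-1 + 5.9·1 + 5.1·2.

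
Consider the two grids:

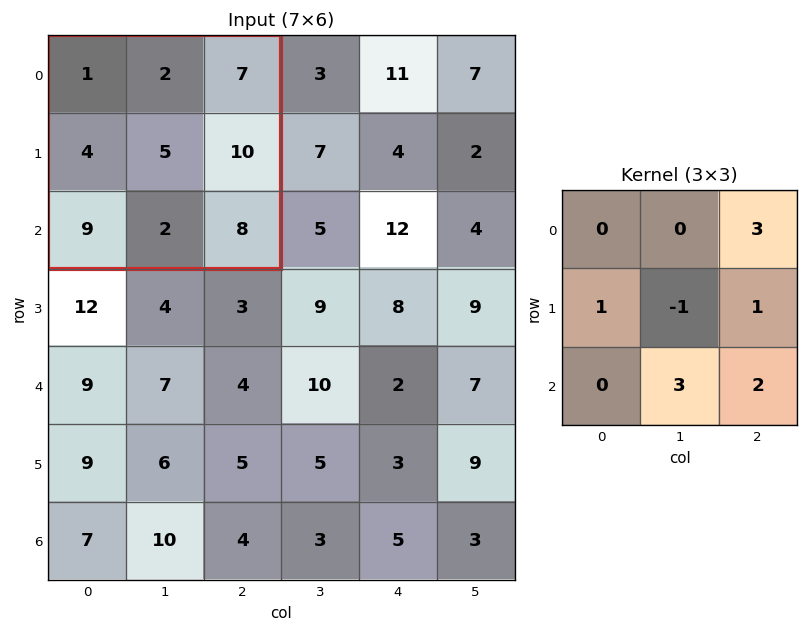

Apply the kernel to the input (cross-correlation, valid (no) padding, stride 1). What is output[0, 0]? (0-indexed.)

52

The receptive field on the input at this output position is [1 2 7 / 4 5 10 / 9 2 8]. Elementwise product with the kernel and sum: 7·3 + 4·1 + 5·-1 + 10·1 + 2·3 + 8·2.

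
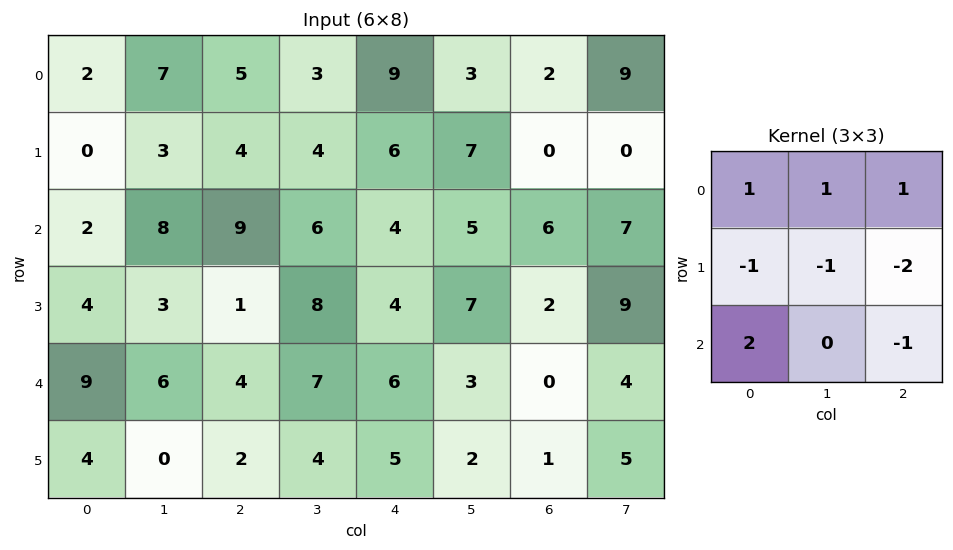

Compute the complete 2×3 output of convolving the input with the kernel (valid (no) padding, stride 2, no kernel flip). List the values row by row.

-2 11 3
24 4 12

Output[0,0]: The receptive field on the input at this output position is [2 7 5 / 0 3 4 / 2 8 9]. Elementwise product with the kernel and sum: 2·1 + 7·1 + 5·1 + 0·-1 + 3·-1 + 4·-2 + 2·2 + 9·-1.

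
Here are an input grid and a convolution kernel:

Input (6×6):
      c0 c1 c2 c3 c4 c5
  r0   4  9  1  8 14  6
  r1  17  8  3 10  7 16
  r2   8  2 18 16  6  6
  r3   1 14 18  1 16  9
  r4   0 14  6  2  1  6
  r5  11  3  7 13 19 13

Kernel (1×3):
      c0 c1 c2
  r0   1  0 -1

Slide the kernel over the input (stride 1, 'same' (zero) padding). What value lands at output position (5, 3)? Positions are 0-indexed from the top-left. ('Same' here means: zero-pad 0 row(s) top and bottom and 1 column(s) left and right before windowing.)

-12

The receptive field on the zero-padded input at this output position is [7 13 19]. Elementwise product with the kernel and sum: 7·1 + 19·-1.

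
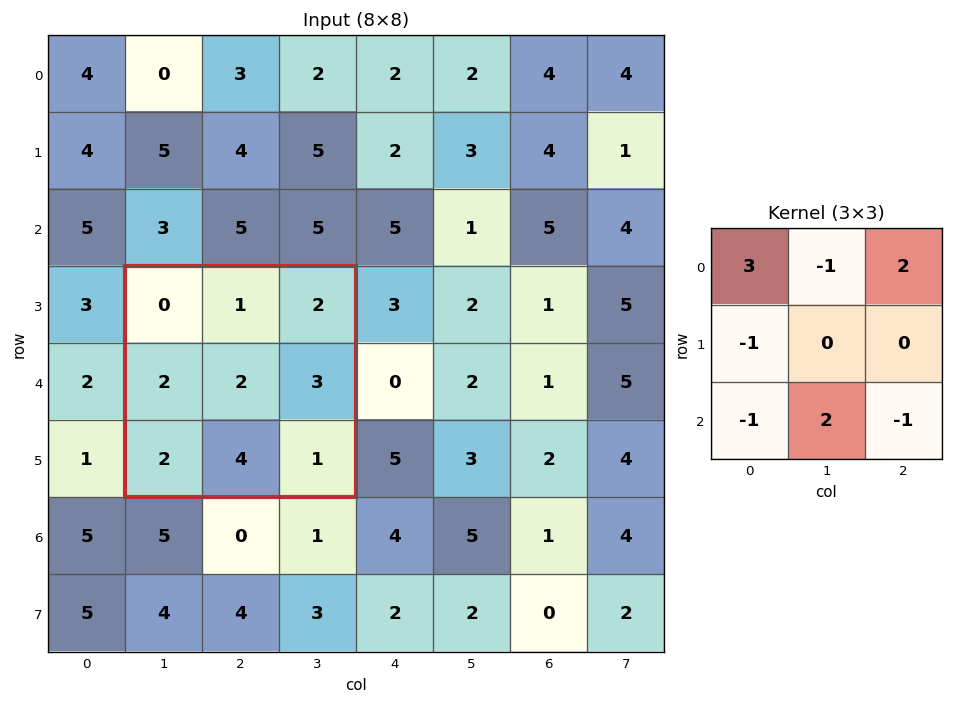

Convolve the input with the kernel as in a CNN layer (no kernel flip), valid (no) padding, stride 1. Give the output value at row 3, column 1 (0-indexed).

6

The receptive field on the input at this output position is [0 1 2 / 2 2 3 / 2 4 1]. Elementwise product with the kernel and sum: 0·3 + 1·-1 + 2·2 + 2·-1 + 2·-1 + 4·2 + 1·-1.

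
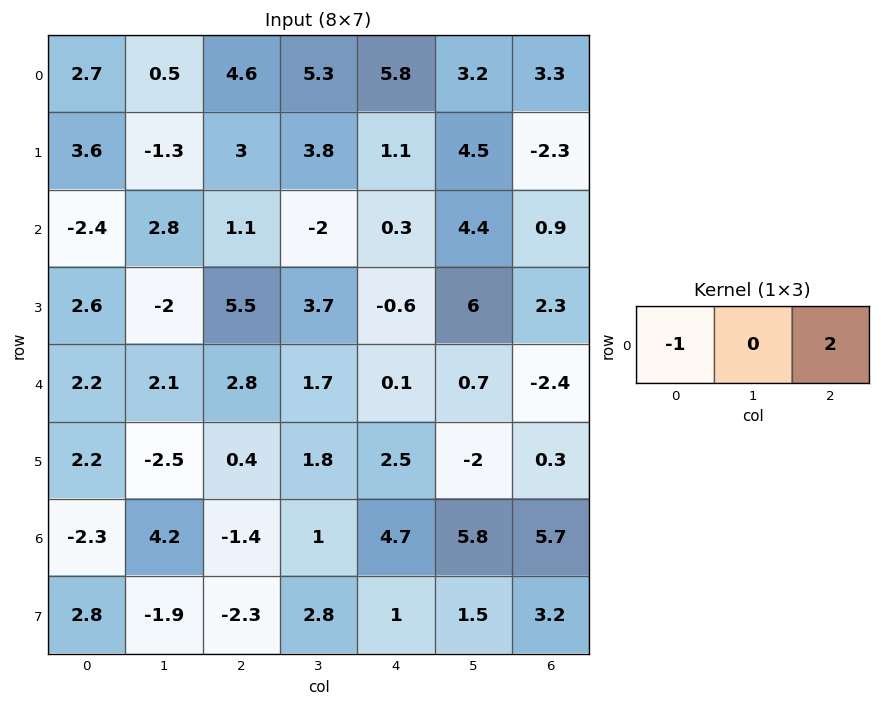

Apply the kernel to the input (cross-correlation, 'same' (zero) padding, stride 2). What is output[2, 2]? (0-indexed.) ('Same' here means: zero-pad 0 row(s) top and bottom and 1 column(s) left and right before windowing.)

The receptive field on the zero-padded input at this output position is [1.7 0.1 0.7]. Elementwise product with the kernel and sum: 1.7·-1 + 0.7·2.

-0.3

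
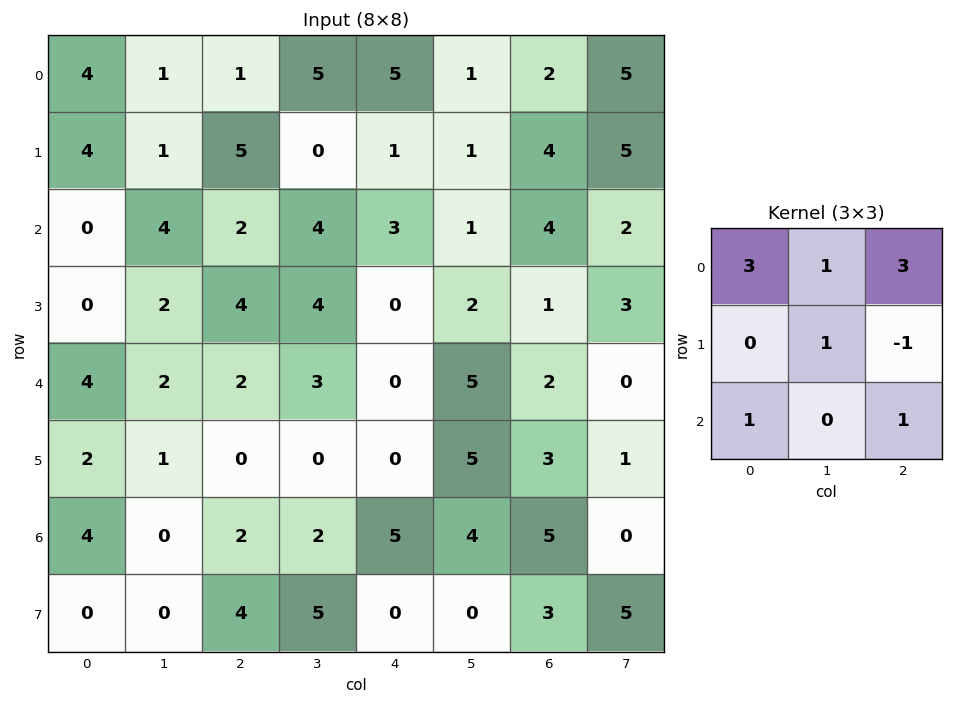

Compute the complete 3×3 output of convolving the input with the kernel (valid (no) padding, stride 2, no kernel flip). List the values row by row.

Output[0,0]: The receptive field on the input at this output position is [4 1 1 / 4 1 5 / 0 4 2]. Elementwise product with the kernel and sum: 4·3 + 1·1 + 1·3 + 1·1 + 5·-1 + 0·1 + 2·1.
Output[0,1]: The receptive field on the input at this output position is [1 5 5 / 5 0 1 / 2 4 3]. Elementwise product with the kernel and sum: 1·3 + 5·1 + 5·3 + 0·1 + 1·-1 + 2·1 + 3·1.

14 27 26
14 25 25
27 16 23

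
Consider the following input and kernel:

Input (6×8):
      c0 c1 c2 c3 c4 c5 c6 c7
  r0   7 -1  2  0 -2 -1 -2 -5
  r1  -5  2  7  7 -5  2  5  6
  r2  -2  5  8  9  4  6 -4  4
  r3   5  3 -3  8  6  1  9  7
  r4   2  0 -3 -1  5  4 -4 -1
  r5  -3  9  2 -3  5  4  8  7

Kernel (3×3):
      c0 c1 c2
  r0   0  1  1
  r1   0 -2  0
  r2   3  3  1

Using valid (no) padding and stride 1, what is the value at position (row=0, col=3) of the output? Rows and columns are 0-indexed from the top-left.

The receptive field on the input at this output position is [0 -2 -1 / 7 -5 2 / 9 4 6]. Elementwise product with the kernel and sum: -2·1 + -1·1 + -5·-2 + 9·3 + 4·3 + 6·1.

52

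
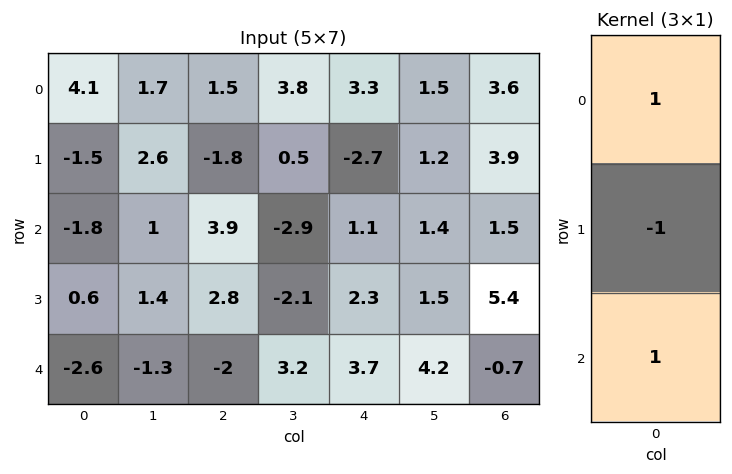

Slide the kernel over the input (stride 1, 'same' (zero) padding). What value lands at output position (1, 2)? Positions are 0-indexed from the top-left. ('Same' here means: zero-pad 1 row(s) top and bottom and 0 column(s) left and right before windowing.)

7.2

The receptive field on the zero-padded input at this output position is [1.5 / -1.8 / 3.9]. Elementwise product with the kernel and sum: 1.5·1 + -1.8·-1 + 3.9·1.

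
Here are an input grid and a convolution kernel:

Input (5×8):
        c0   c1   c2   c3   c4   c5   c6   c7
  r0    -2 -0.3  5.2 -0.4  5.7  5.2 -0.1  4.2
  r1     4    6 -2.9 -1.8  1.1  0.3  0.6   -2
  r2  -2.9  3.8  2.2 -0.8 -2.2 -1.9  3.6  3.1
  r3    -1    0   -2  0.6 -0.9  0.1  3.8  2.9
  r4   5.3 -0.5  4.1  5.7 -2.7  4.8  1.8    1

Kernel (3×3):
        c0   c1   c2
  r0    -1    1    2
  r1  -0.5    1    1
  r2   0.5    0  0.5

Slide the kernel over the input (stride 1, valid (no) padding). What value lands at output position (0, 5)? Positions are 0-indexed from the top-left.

2.15

The receptive field on the input at this output position is [5.2 -0.1 4.2 / 0.3 0.6 -2 / -1.9 3.6 3.1]. Elementwise product with the kernel and sum: 5.2·-1 + -0.1·1 + 4.2·2 + 0.3·-0.5 + 0.6·1 + -2·1 + -1.9·0.5 + 3.1·0.5.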